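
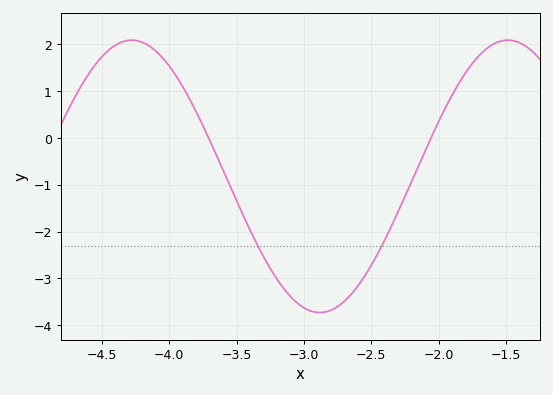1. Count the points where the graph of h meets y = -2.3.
2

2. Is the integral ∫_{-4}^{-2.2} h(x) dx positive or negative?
negative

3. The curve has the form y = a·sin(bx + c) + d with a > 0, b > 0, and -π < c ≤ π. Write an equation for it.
y = 2.91sin(2.25x - 1.37) - 0.82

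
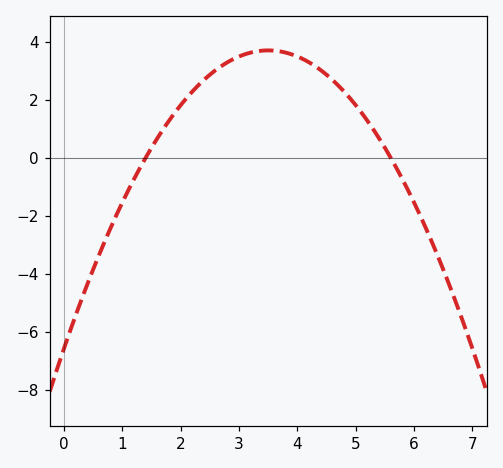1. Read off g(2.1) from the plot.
2.06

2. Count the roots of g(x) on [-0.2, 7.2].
2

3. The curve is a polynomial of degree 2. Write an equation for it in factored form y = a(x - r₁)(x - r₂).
y = -0.84(x - 1.4)(x - 5.6)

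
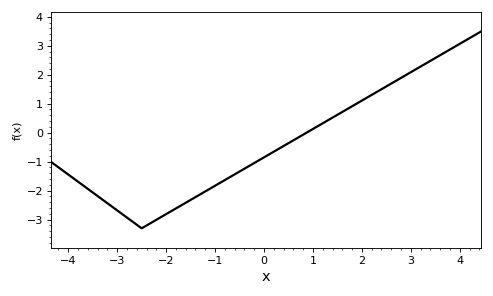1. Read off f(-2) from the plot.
-2.81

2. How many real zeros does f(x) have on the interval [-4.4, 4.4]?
1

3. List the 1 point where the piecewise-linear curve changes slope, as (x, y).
(-2.5, -3.3)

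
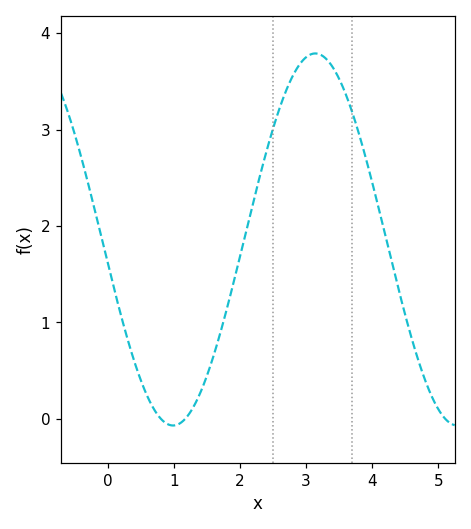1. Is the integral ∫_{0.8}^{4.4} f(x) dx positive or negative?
positive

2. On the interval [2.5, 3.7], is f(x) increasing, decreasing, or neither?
neither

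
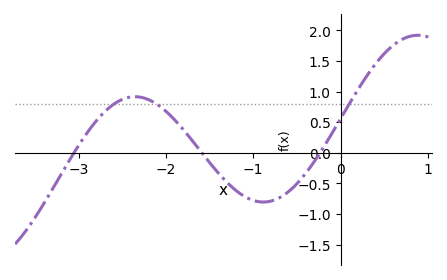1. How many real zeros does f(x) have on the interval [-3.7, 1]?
3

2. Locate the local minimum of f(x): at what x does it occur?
-0.9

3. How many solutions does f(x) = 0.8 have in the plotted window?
3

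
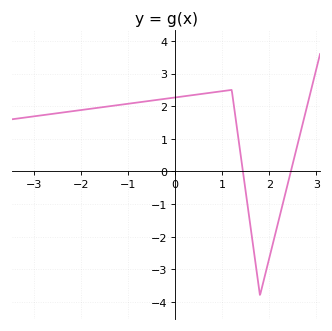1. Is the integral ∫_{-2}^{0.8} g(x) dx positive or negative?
positive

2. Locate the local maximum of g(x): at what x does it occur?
1.2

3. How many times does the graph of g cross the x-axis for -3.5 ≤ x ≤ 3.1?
2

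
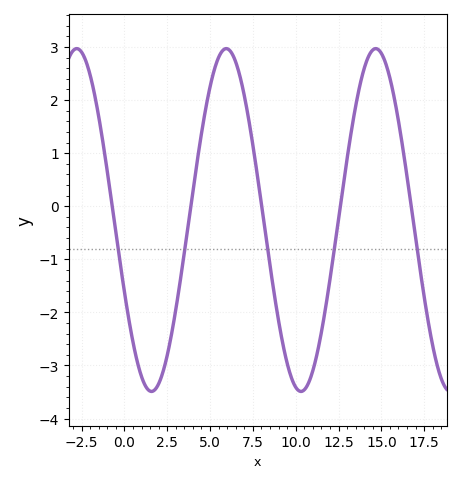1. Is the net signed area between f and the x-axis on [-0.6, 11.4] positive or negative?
negative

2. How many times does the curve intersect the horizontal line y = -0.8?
5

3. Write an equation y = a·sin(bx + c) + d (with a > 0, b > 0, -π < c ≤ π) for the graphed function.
y = 3.23sin(0.72x - 2.7) - 0.26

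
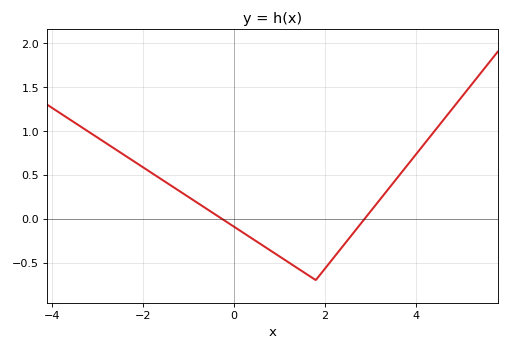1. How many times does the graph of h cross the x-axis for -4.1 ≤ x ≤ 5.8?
2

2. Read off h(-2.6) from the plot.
0.788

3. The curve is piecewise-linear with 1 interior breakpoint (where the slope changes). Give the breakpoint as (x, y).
(1.8, -0.7)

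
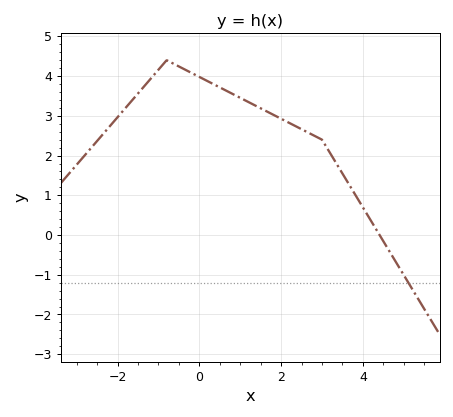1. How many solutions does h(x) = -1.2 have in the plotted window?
1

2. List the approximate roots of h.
4.41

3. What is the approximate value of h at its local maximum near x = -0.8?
4.4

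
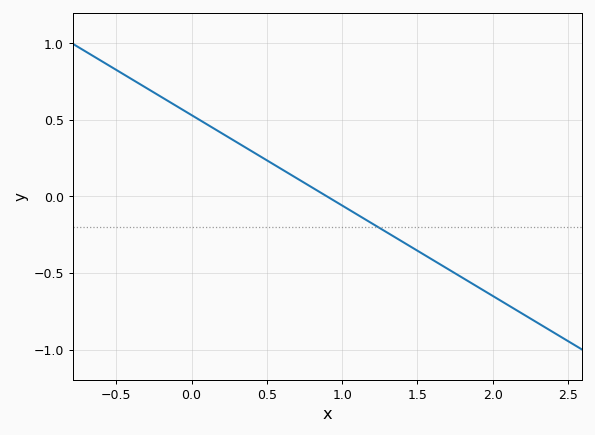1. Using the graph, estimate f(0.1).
0.472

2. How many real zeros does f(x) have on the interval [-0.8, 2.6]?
1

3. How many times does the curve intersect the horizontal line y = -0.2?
1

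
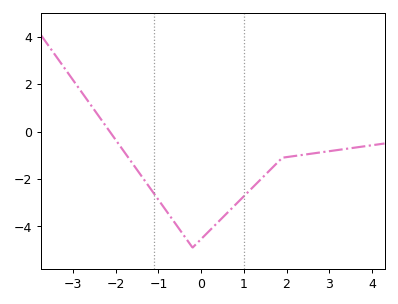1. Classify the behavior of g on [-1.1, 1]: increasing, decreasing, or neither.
neither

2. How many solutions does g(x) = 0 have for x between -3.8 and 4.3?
1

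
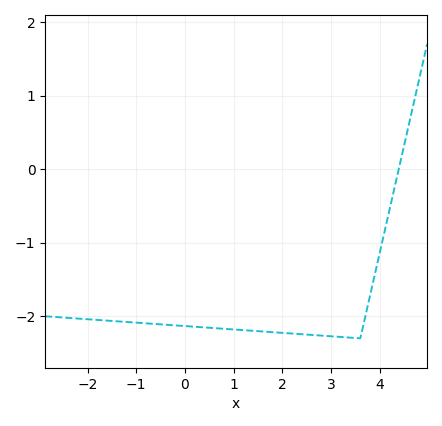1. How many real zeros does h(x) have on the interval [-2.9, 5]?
1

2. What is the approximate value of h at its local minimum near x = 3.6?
-2.3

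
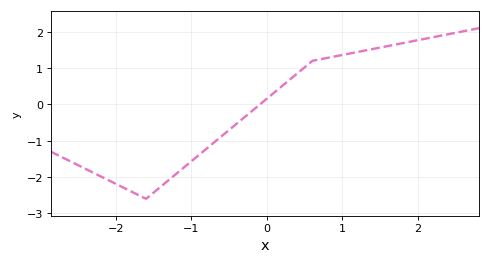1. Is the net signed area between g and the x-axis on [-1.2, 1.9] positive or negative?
positive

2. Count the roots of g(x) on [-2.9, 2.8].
1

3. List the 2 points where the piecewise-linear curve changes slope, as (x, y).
(-1.6, -2.6); (0.6, 1.2)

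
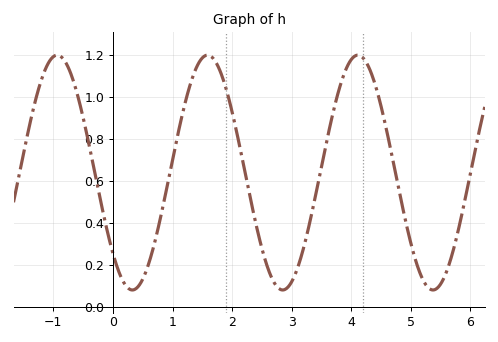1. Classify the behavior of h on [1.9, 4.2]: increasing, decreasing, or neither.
neither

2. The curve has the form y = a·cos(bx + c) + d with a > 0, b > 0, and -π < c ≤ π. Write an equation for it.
y = 0.56cos(2.5x + 2.3) + 0.64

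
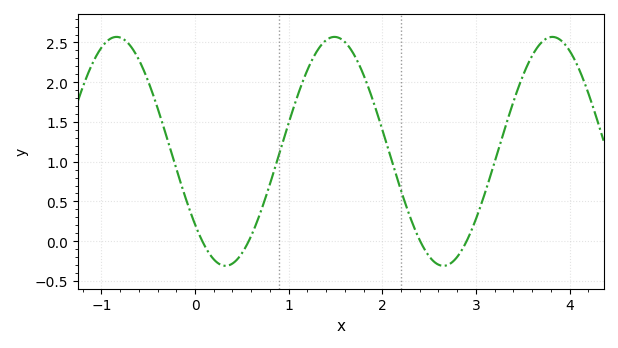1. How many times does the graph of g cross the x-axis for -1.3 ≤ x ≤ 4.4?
4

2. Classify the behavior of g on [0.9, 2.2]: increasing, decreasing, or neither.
neither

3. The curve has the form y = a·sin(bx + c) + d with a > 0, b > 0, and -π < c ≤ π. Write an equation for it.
y = 1.44sin(2.7x - 2.45) + 1.13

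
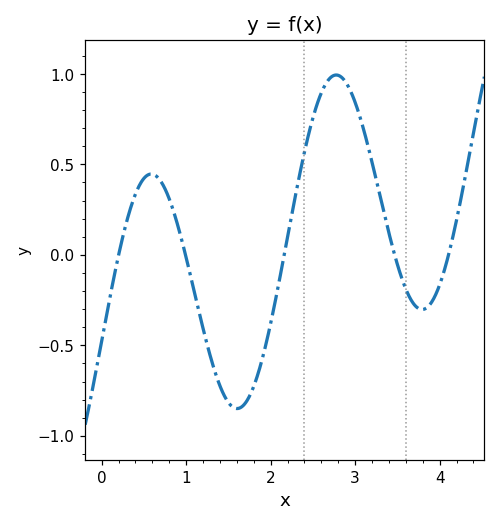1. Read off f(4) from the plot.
-0.15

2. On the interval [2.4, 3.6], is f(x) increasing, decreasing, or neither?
neither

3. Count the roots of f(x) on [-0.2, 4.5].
5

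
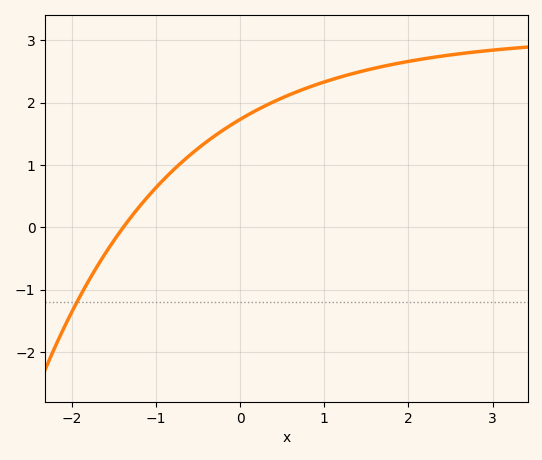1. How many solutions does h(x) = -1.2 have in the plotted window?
1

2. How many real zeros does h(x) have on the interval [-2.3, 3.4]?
1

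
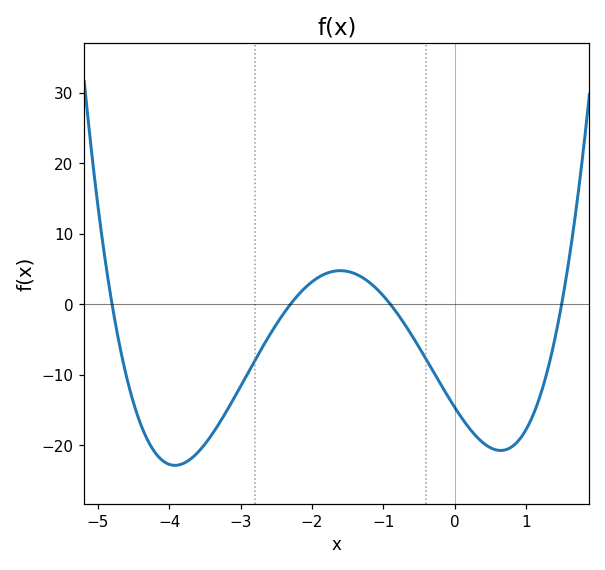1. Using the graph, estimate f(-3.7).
-22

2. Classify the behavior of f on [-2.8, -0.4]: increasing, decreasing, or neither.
neither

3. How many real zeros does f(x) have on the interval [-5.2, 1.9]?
4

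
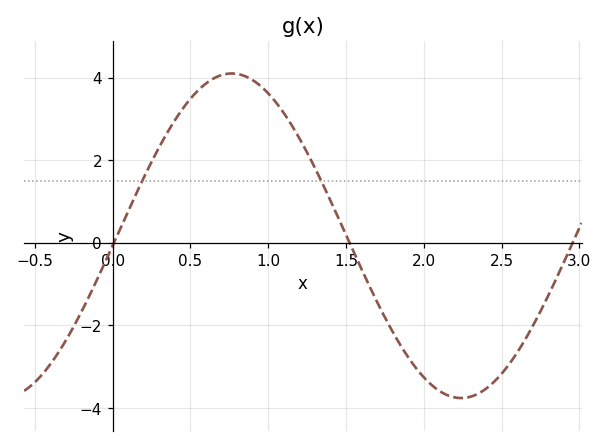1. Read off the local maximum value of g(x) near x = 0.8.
4.1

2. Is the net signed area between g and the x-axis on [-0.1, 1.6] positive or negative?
positive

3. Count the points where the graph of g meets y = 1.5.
2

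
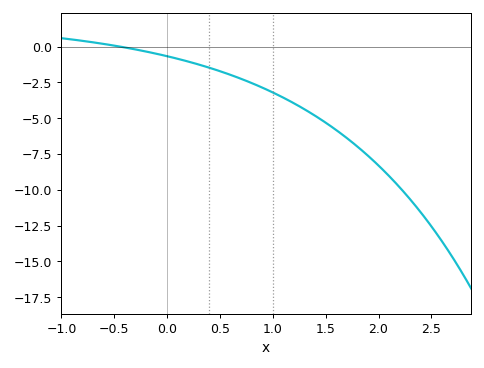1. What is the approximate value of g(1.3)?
-4.38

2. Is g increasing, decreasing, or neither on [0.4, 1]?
decreasing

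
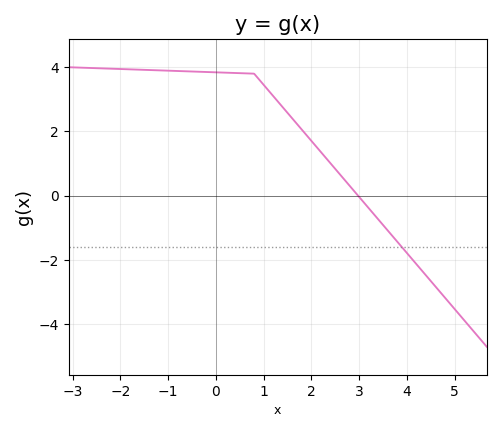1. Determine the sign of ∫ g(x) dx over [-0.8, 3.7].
positive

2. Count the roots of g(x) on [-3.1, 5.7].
1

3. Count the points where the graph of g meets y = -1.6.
1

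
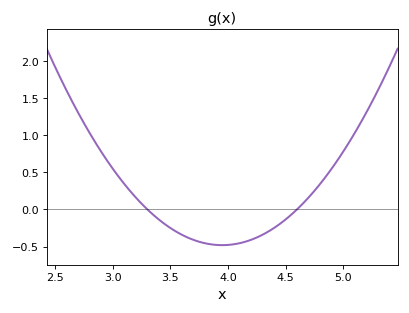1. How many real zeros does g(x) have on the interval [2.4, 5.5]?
2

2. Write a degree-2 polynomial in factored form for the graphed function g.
y = 1.14(x - 3.3)(x - 4.6)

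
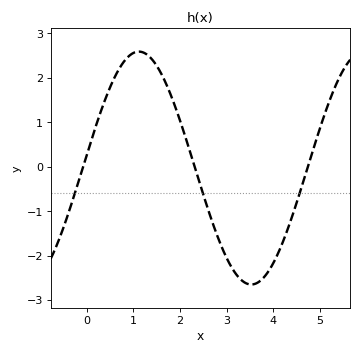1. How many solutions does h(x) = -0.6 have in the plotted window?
3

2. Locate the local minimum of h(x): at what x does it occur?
3.53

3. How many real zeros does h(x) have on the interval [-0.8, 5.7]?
3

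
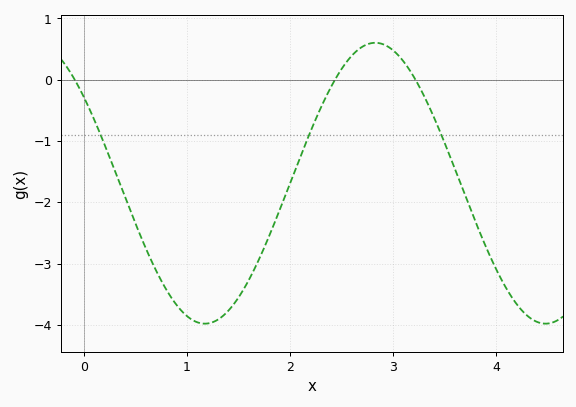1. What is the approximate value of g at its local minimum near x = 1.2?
-4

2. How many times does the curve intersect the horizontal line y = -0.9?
3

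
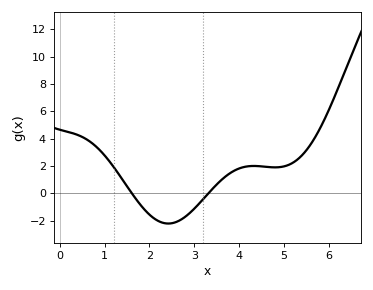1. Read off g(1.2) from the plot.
2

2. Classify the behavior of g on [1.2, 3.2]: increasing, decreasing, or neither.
neither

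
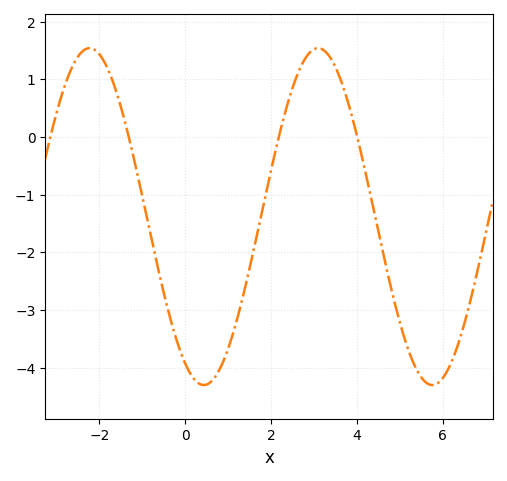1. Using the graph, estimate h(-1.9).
1.3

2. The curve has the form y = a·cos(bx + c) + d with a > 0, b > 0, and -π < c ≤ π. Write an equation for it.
y = 2.92cos(1.2x + 2.6) - 1.38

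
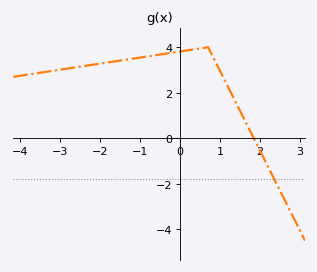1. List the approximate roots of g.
1.8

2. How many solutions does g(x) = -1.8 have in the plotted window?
1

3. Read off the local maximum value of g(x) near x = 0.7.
4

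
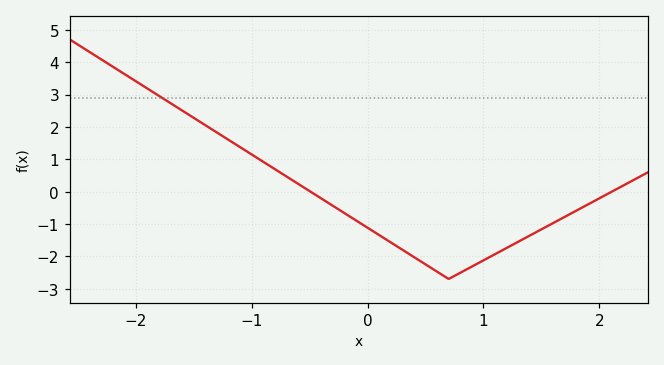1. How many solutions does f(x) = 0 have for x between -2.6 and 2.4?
2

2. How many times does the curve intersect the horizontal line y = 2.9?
1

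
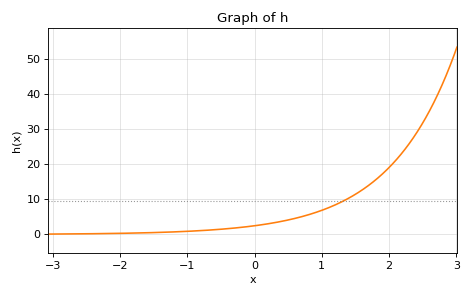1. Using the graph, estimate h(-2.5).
0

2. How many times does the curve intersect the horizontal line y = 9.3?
1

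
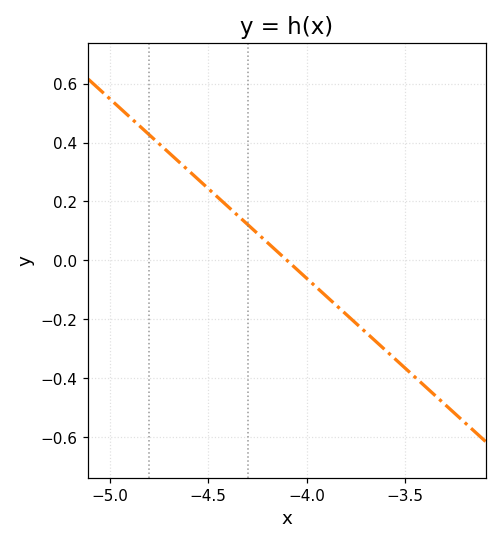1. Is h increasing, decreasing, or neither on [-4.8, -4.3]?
decreasing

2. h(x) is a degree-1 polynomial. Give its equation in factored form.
y = -0.61(x + 4.1)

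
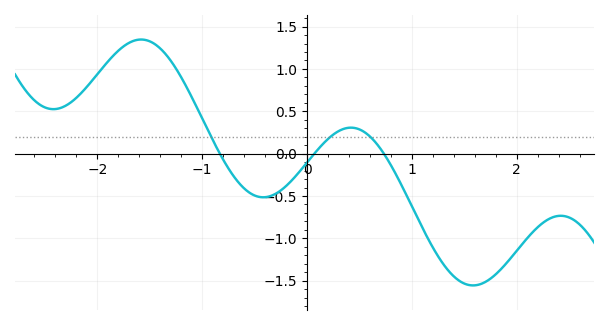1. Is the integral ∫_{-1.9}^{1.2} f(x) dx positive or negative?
positive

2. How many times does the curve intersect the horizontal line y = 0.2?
3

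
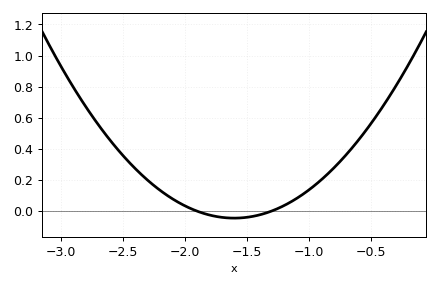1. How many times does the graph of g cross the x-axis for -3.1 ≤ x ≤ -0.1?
2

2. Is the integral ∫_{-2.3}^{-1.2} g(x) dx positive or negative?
positive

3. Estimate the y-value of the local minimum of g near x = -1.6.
-0.045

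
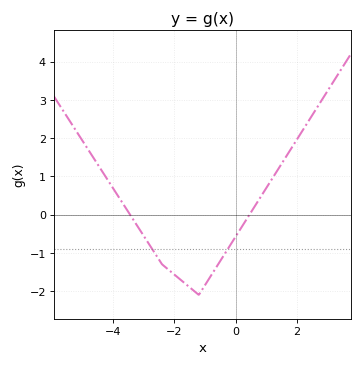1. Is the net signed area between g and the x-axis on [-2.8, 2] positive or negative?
negative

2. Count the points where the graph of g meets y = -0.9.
2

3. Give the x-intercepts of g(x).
-3.4, 0.4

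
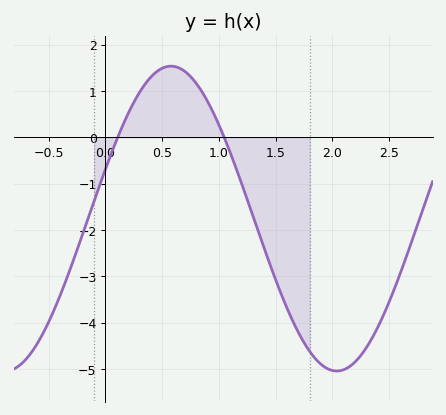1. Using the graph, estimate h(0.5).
1.5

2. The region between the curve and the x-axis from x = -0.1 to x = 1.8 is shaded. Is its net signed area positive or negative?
negative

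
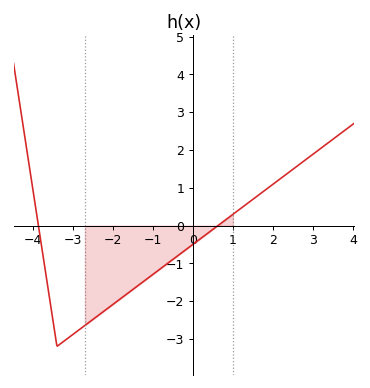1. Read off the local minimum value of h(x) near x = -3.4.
-3.2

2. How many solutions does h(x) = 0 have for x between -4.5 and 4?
2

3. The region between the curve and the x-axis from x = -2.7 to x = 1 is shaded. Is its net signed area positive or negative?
negative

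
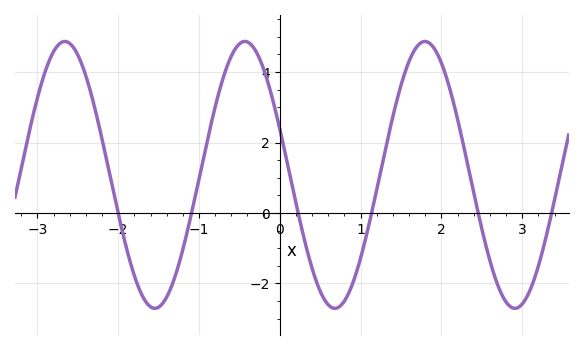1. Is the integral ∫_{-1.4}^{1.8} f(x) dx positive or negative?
positive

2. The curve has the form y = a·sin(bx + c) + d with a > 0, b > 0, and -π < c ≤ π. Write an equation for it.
y = 3.79sin(2.82x + 2.79) + 1.08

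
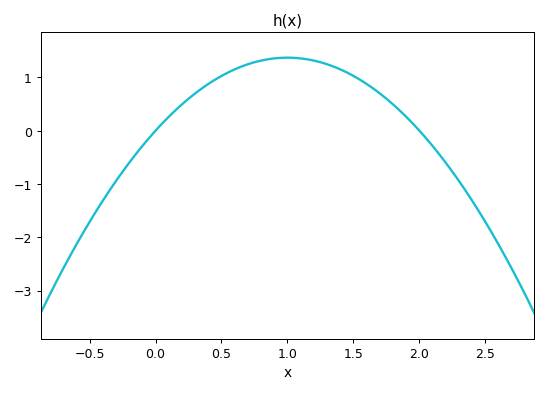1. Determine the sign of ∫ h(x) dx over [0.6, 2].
positive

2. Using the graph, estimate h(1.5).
1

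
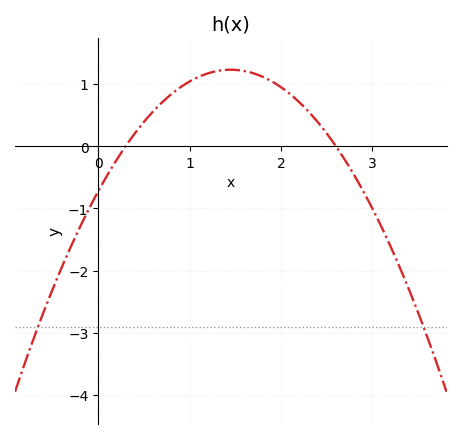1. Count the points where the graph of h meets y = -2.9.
2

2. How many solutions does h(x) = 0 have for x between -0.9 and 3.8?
2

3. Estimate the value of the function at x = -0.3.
-1.62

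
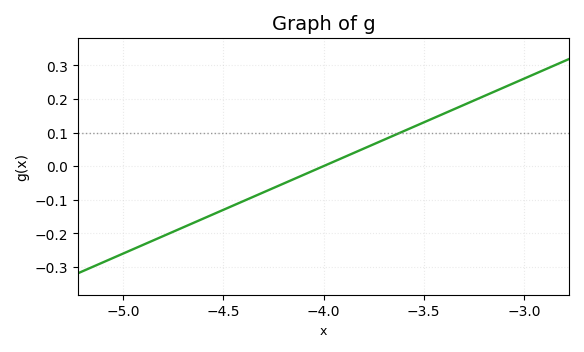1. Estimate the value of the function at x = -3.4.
0.156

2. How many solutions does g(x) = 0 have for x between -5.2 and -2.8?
1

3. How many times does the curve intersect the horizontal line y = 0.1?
1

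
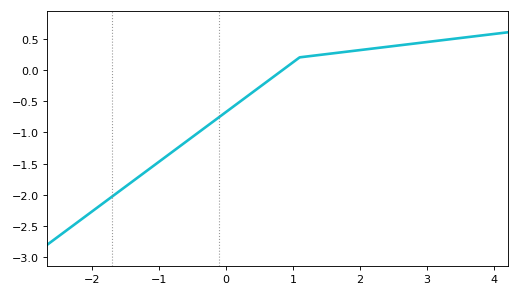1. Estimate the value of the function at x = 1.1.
0.2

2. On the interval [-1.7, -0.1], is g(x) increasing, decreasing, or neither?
increasing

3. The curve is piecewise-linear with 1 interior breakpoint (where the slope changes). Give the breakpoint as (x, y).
(1.1, 0.2)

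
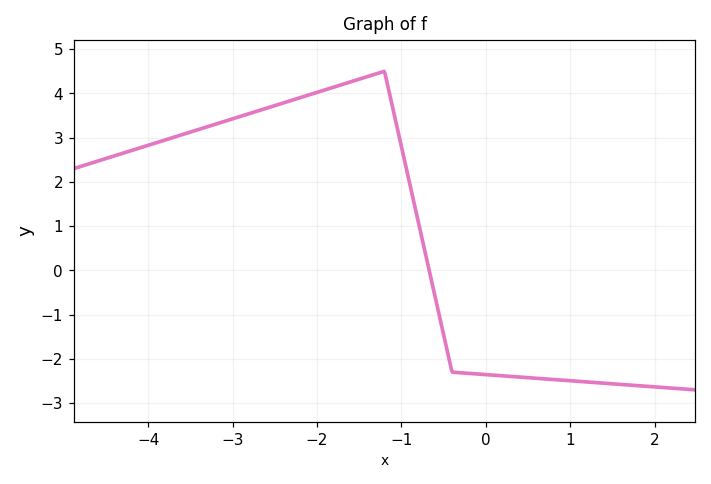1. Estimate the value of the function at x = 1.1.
-2.5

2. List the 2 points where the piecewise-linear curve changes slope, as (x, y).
(-1.2, 4.5); (-0.4, -2.3)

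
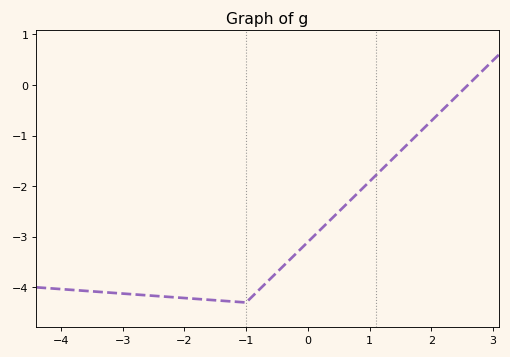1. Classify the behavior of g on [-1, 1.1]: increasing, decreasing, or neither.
increasing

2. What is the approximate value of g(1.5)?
-1.31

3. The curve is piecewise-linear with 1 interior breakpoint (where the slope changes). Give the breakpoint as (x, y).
(-1, -4.3)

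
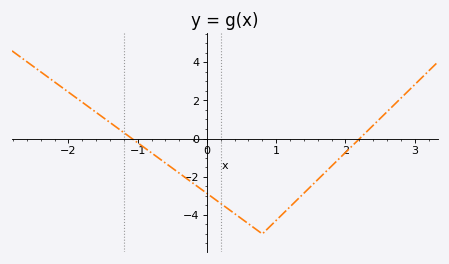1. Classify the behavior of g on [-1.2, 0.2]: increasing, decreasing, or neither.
decreasing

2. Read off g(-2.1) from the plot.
2.6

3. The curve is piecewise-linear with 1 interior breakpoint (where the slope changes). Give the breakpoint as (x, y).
(0.8, -5)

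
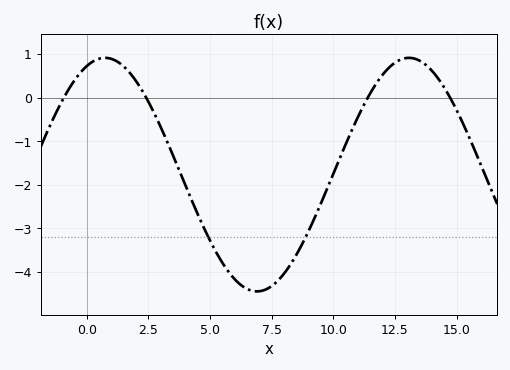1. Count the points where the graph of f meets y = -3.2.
2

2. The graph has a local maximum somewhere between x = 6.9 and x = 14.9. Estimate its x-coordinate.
13.1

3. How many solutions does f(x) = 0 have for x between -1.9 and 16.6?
4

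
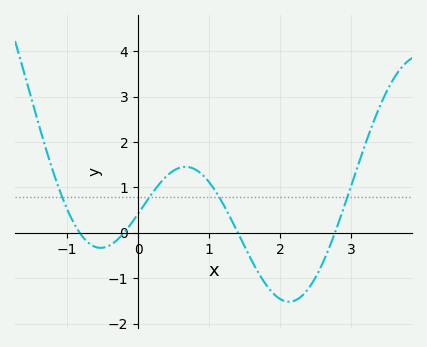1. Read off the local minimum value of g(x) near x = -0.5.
-0.3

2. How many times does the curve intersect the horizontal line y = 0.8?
4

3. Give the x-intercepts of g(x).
-0.8, -0.2, 1.4, 2.8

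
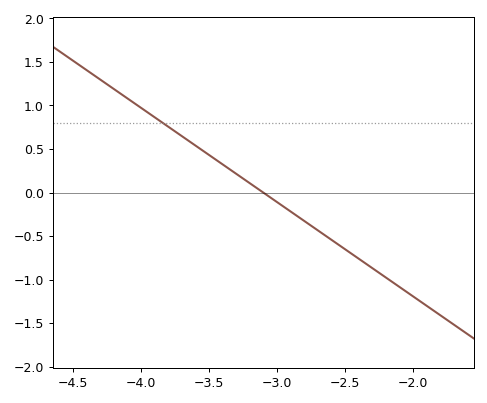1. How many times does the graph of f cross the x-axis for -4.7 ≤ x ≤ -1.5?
1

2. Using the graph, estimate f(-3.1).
0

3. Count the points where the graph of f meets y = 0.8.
1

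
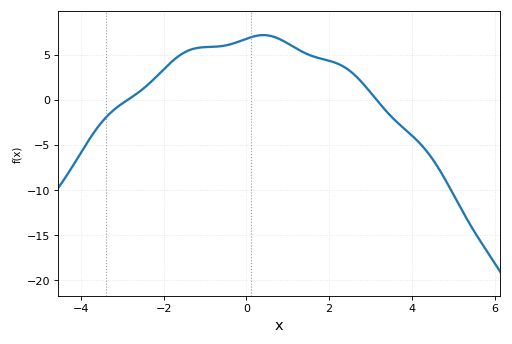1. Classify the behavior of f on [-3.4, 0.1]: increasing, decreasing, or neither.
increasing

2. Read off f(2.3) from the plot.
3.8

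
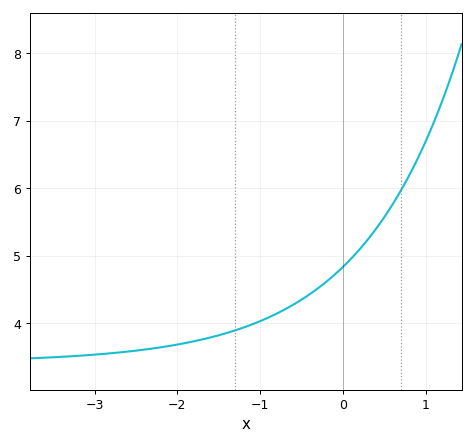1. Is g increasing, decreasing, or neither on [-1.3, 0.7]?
increasing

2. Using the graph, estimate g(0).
4.8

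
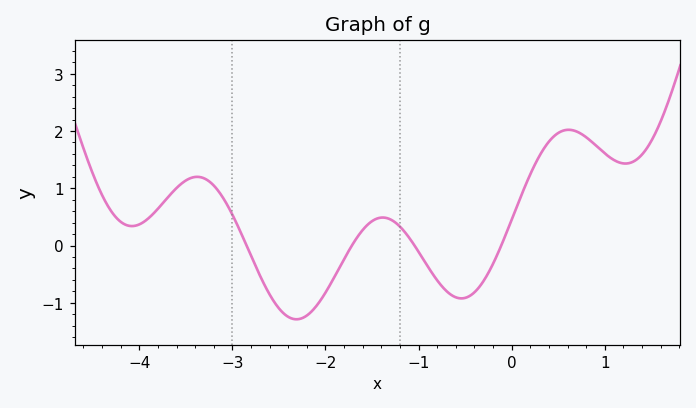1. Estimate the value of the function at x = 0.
0.4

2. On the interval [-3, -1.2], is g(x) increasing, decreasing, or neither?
neither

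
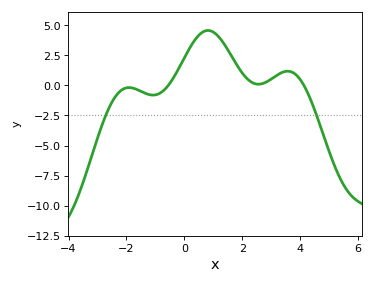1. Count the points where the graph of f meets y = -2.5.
2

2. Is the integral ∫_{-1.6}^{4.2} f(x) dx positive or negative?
positive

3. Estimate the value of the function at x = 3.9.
0.791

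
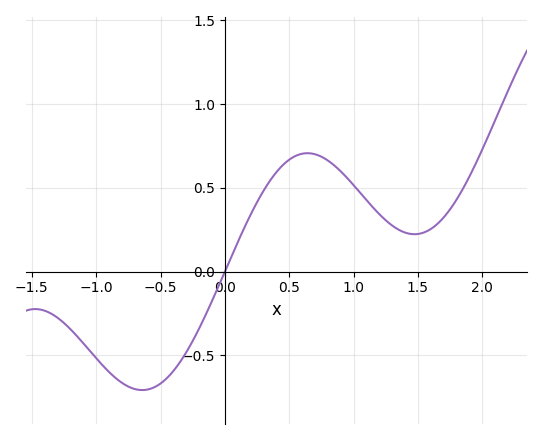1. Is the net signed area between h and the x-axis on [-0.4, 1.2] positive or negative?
positive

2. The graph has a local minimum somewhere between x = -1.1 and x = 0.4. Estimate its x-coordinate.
-0.6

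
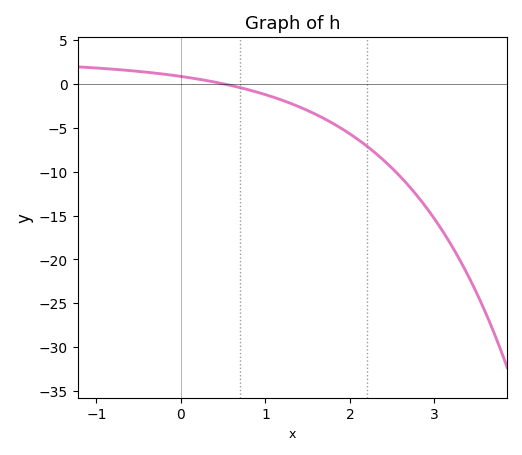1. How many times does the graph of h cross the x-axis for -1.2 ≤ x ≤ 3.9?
1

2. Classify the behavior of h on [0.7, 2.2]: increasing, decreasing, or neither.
decreasing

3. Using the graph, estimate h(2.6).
-10.6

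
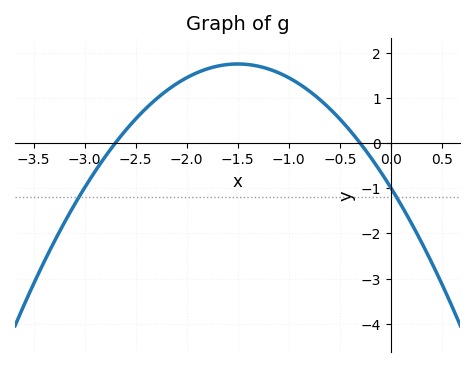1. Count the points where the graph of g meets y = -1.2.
2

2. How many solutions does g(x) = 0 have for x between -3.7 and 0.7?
2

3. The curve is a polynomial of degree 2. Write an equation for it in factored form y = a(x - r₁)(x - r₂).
y = -1.22(x + 2.7)(x + 0.3)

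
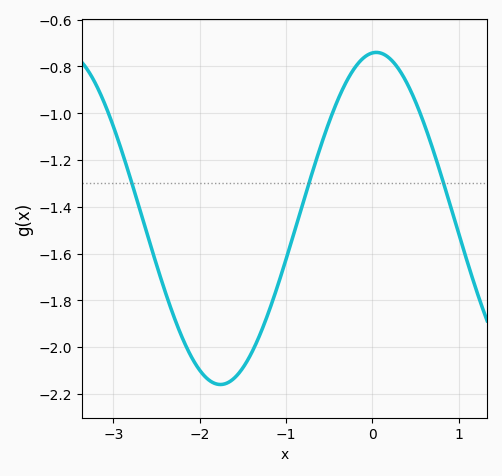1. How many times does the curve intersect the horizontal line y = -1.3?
3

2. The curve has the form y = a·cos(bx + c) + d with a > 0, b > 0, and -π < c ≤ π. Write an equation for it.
y = 0.71cos(1.74x - 0.08) - 1.45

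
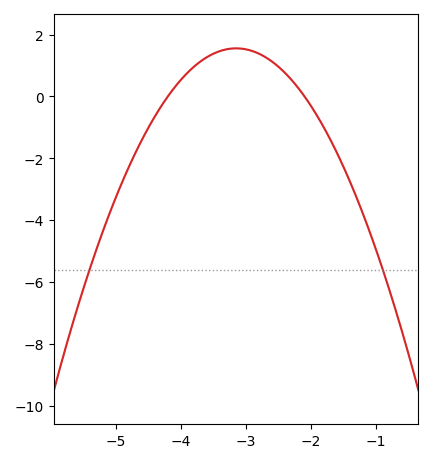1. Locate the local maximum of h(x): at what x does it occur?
-3.15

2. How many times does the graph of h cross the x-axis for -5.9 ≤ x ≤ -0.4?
2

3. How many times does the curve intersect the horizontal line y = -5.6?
2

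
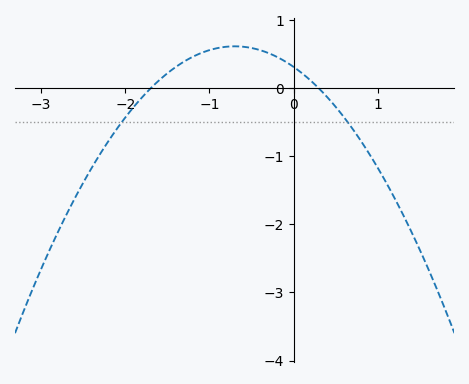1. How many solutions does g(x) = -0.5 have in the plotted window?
2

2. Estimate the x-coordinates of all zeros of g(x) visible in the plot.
-1.7, 0.3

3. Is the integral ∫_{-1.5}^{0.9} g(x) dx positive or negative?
positive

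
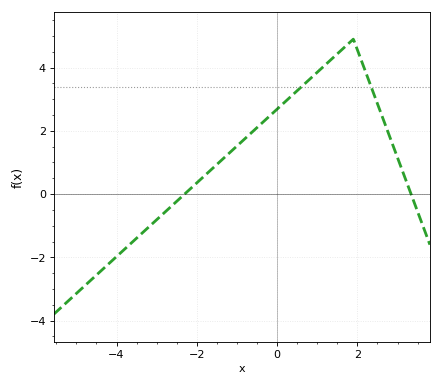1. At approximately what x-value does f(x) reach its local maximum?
1.8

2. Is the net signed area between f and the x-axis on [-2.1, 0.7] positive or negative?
positive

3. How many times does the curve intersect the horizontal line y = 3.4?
2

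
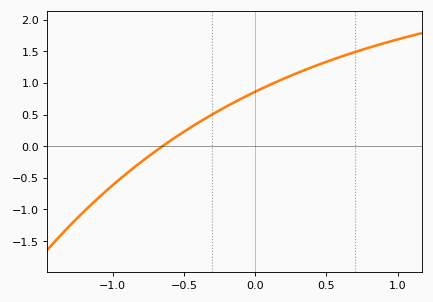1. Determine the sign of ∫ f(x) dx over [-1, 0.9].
positive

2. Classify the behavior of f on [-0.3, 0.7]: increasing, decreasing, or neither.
increasing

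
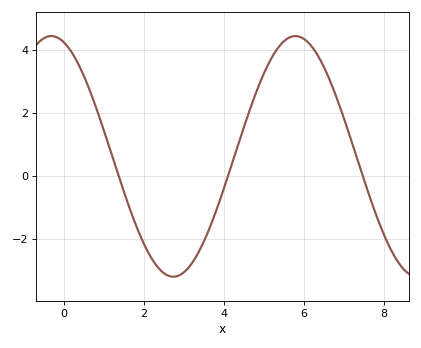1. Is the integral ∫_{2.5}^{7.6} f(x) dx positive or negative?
positive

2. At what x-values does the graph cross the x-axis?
1.4, 4.2, 7.4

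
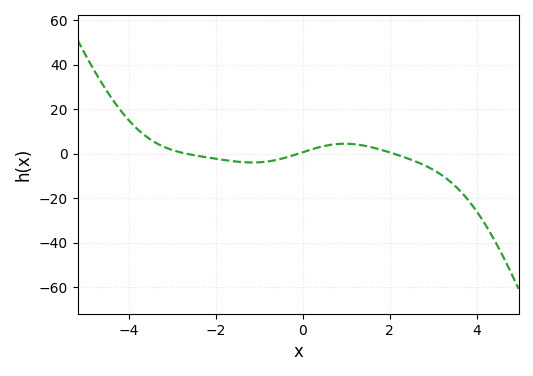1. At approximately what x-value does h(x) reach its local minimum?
-1.16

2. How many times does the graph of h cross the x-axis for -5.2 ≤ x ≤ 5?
3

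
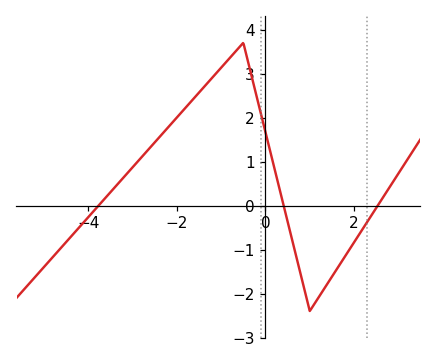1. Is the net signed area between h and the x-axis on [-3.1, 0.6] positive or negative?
positive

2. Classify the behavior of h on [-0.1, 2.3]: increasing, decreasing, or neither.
neither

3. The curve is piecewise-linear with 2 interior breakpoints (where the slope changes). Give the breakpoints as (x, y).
(-0.5, 3.7); (1, -2.4)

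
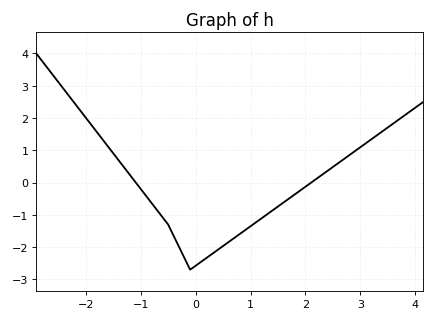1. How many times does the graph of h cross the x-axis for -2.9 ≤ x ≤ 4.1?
2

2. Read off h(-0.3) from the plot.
-2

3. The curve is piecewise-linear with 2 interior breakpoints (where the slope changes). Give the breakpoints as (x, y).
(-0.5, -1.3); (-0.1, -2.7)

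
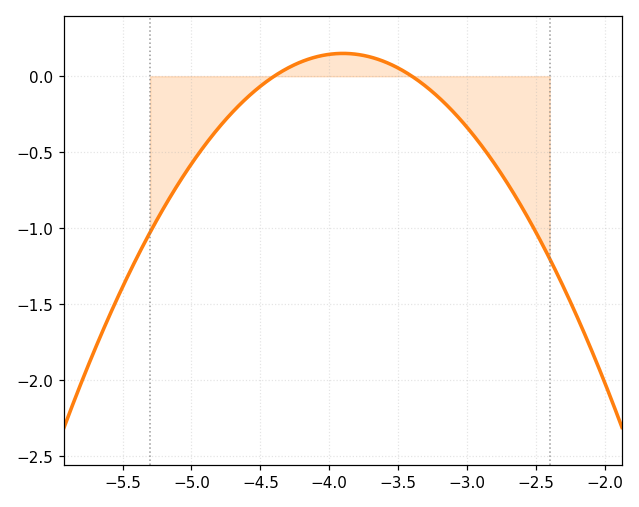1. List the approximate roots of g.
-4.4, -3.4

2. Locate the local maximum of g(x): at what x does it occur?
-3.9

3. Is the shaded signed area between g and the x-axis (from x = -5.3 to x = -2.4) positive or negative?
negative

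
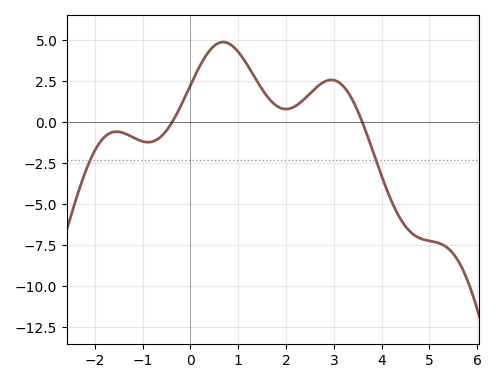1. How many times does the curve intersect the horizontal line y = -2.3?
2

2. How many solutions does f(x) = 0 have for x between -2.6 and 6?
2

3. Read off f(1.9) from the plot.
0.851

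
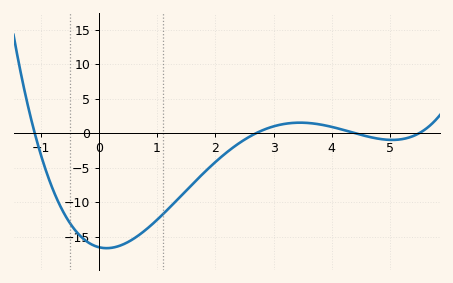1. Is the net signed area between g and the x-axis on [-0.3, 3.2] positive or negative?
negative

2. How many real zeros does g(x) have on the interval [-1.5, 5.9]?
4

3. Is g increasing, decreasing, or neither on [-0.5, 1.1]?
neither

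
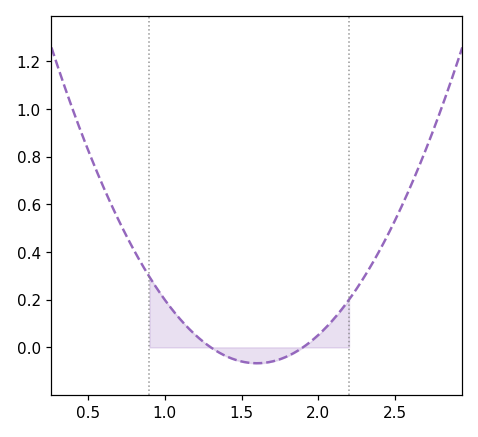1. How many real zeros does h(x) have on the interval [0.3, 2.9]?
2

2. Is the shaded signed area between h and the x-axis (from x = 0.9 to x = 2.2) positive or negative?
positive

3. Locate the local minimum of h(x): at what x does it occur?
1.6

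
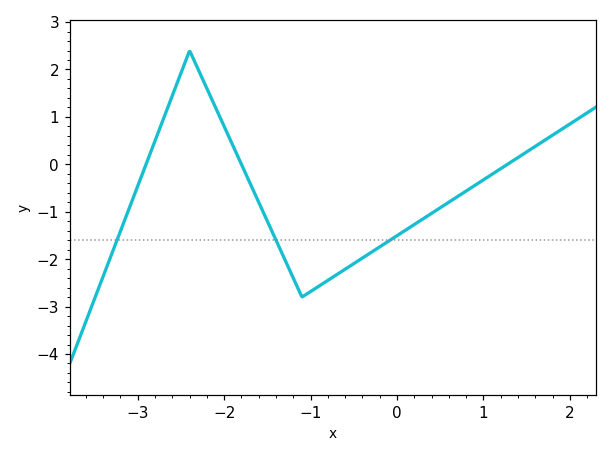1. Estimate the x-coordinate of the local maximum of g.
-2.4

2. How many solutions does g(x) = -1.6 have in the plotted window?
3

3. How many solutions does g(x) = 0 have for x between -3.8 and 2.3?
3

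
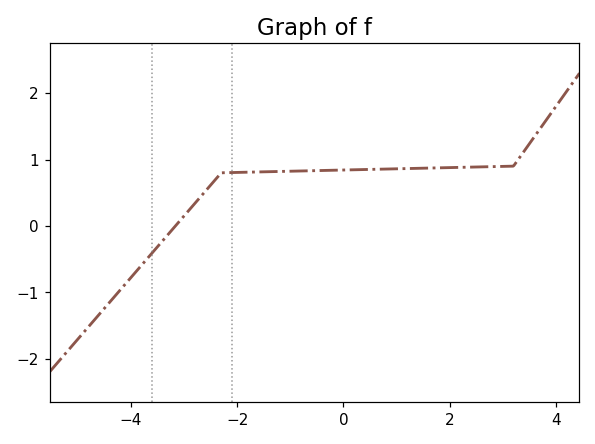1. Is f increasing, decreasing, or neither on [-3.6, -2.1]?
increasing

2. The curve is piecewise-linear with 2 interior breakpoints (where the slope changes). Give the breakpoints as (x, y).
(-2.3, 0.8); (3.2, 0.9)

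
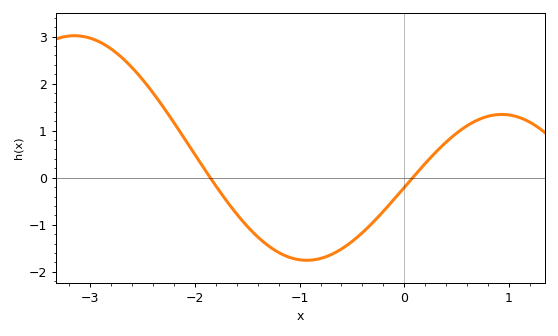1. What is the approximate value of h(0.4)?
0.758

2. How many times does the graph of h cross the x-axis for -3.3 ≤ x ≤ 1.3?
2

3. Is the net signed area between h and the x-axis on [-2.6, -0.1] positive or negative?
negative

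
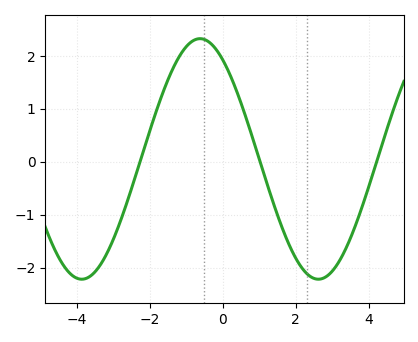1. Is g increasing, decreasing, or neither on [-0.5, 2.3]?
decreasing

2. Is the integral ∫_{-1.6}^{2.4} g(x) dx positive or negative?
positive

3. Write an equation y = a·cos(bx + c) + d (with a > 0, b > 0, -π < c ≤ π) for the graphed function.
y = 2.27cos(0.97x + 0.602) + 0.05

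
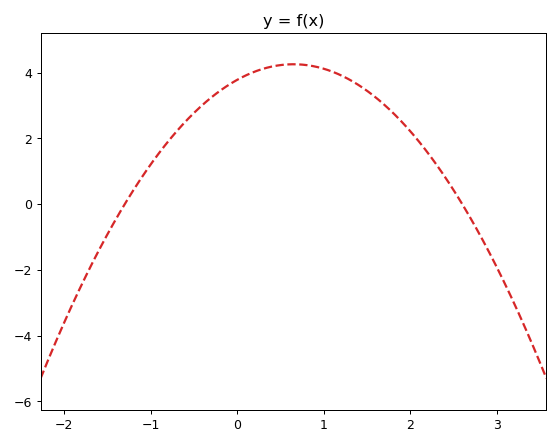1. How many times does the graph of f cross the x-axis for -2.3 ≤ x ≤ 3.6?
2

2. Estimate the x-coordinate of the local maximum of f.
0.65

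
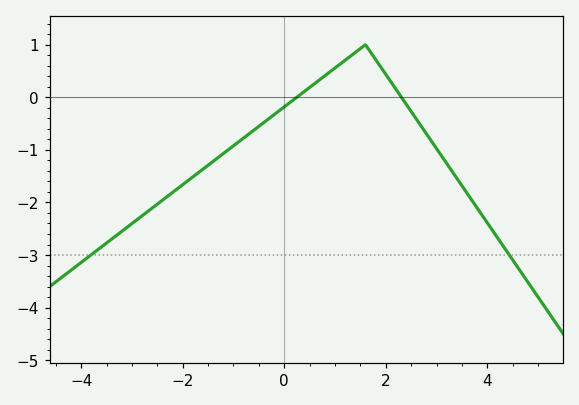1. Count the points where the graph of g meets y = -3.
2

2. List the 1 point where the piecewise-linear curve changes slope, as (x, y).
(1.6, 1)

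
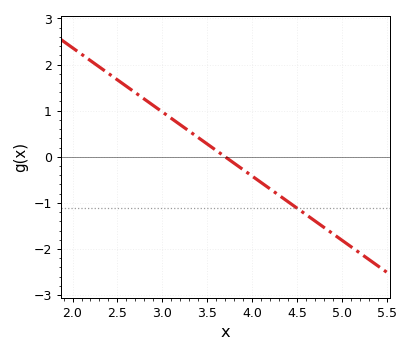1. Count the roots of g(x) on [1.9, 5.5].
1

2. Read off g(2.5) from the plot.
1.67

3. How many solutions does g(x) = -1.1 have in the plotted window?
1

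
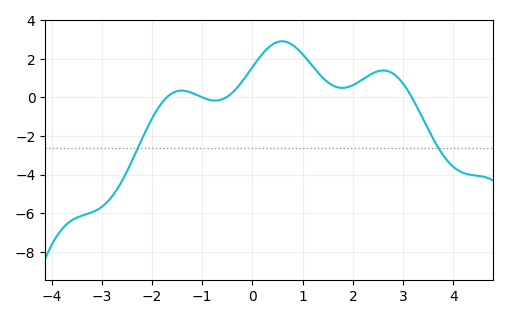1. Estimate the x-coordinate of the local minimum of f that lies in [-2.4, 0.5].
-0.743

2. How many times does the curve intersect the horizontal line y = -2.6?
2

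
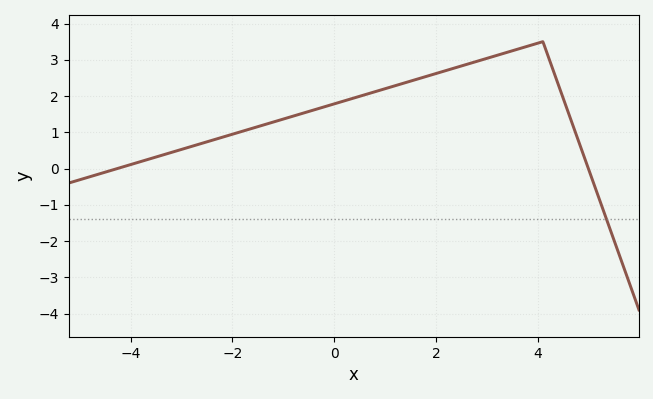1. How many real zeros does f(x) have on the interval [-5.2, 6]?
2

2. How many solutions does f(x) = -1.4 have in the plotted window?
1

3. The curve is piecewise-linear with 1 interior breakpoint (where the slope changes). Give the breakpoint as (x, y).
(4.1, 3.5)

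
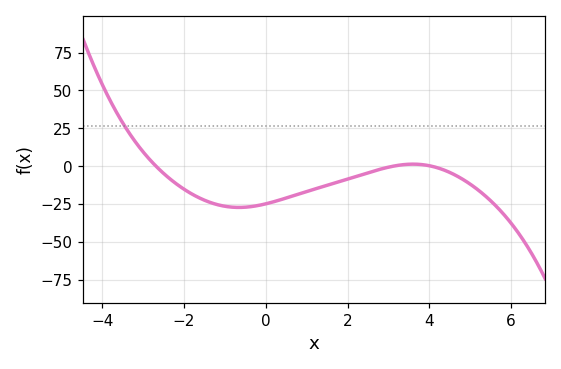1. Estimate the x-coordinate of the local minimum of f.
-0.6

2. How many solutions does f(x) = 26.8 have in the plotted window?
1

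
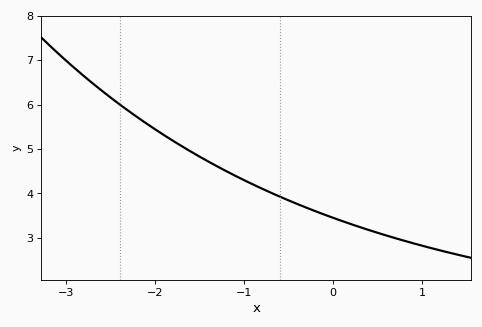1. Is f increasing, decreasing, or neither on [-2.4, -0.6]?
decreasing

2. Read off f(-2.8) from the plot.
6.64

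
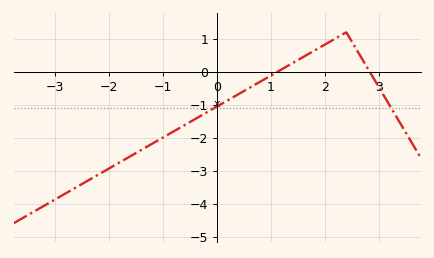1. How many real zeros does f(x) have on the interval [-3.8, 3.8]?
2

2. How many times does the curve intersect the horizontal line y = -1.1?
2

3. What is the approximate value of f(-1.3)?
-2.3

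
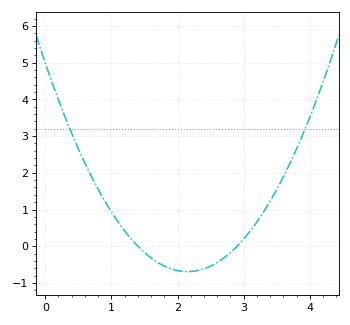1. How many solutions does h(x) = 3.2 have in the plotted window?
2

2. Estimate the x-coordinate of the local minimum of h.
2.1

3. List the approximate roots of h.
1.4, 2.9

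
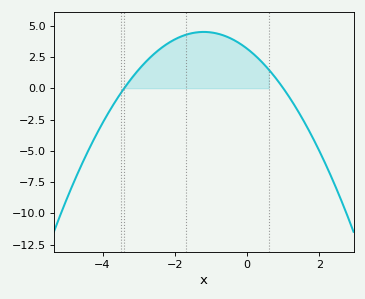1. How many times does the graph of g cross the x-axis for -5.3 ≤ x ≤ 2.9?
2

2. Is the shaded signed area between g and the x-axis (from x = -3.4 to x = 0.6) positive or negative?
positive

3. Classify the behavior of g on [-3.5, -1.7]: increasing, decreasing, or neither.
increasing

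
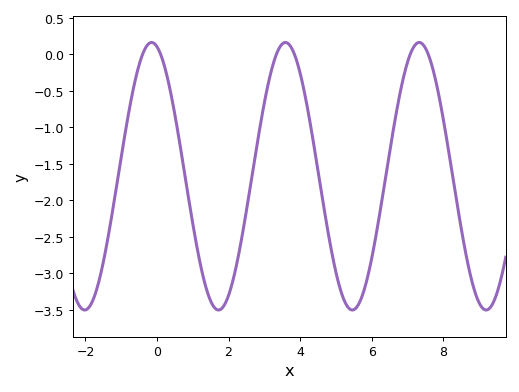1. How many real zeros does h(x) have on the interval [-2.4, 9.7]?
6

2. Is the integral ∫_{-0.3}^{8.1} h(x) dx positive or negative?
negative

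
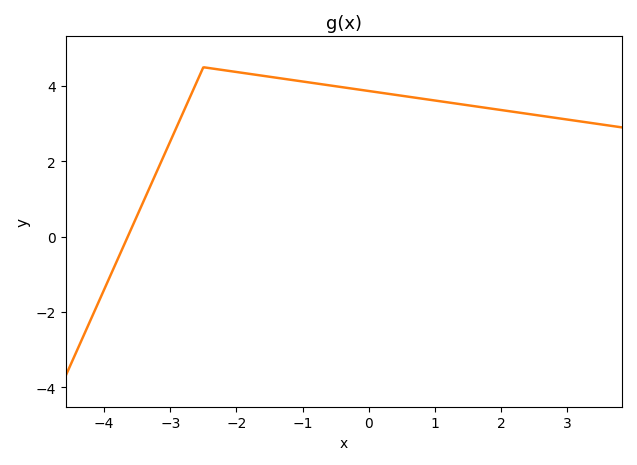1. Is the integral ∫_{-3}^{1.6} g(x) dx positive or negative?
positive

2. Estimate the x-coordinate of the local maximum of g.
-2.5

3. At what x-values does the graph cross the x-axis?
-3.64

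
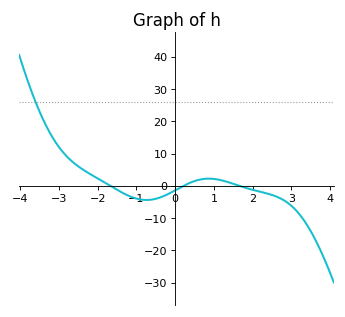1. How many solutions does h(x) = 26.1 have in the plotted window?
1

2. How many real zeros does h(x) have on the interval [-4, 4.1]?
3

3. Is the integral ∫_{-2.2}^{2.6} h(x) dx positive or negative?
negative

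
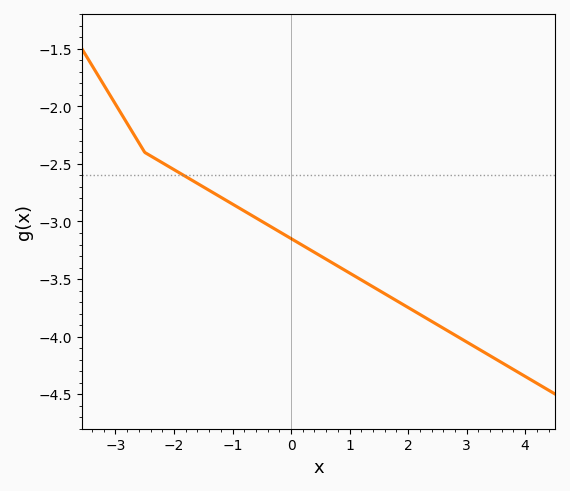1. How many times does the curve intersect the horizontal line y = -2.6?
1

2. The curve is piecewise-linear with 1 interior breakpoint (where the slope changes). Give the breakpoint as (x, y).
(-2.5, -2.4)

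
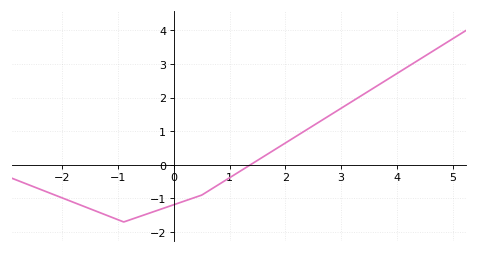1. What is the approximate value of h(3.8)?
2.51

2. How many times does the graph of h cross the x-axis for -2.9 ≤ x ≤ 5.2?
1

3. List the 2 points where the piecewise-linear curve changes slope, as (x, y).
(-0.9, -1.7); (0.5, -0.9)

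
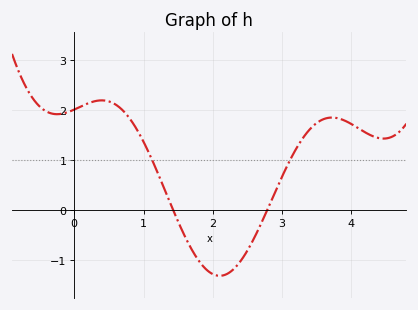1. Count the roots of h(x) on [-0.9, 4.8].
2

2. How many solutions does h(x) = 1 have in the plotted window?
2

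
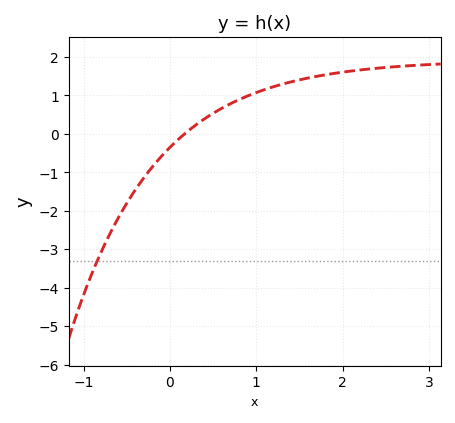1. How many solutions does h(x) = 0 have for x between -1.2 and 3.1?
1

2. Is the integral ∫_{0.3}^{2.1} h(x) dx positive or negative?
positive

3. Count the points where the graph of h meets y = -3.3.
1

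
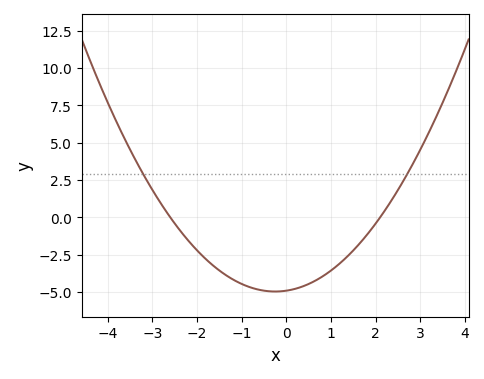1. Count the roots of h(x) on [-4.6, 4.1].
2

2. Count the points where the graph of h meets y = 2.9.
2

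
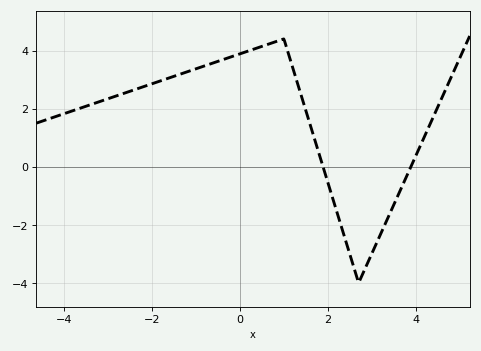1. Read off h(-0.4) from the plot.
3.6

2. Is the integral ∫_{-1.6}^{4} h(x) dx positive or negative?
positive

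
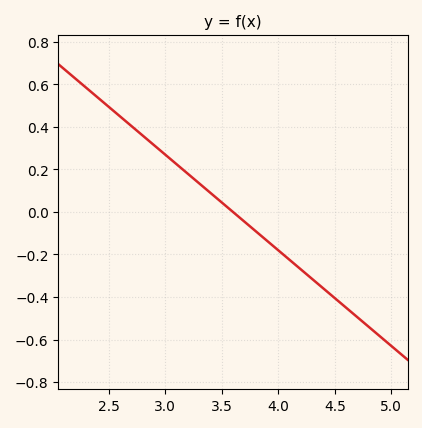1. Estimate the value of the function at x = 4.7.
-0.495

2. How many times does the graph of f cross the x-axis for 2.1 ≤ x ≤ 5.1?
1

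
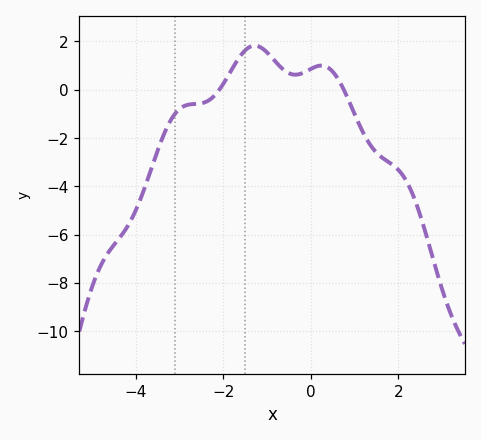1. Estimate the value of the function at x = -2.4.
-0.503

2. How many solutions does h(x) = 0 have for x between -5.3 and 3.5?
2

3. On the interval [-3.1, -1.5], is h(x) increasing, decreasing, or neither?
increasing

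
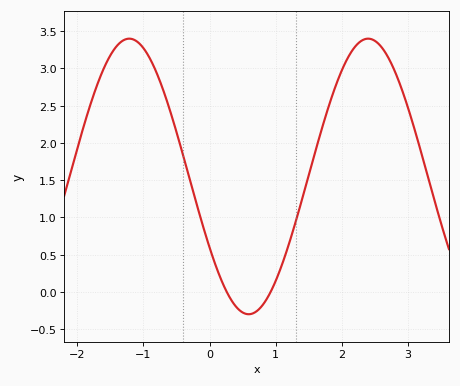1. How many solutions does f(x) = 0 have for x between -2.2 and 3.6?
2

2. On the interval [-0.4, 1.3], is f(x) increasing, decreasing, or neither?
neither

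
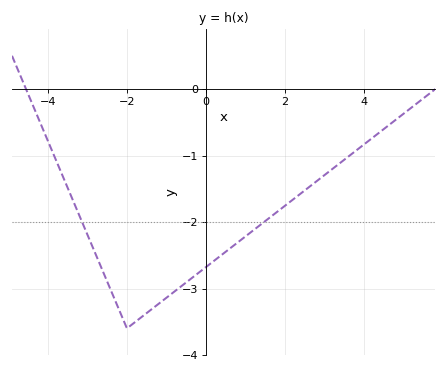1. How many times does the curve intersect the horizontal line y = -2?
2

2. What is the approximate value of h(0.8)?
-2.3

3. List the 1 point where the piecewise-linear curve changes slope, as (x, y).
(-2, -3.6)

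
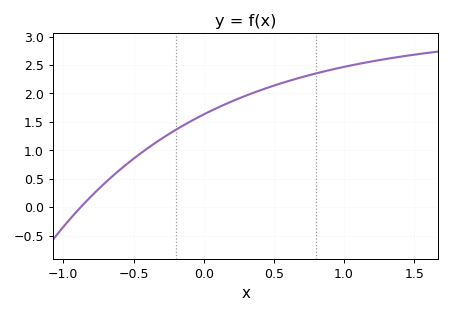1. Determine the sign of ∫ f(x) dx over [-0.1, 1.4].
positive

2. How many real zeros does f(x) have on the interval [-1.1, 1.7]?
1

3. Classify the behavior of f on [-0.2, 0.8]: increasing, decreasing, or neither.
increasing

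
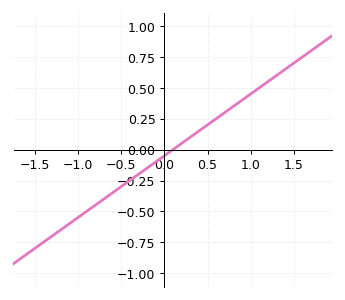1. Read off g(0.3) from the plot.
0.1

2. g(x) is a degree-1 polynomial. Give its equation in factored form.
y = 0.5(x - 0.1)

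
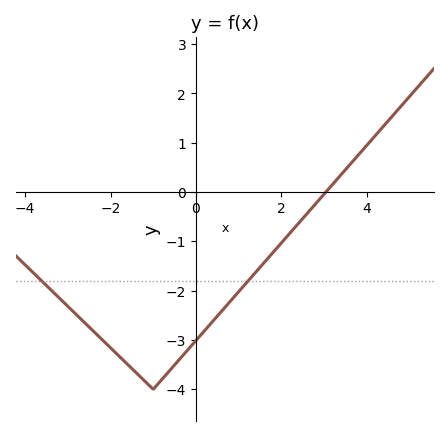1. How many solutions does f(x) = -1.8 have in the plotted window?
2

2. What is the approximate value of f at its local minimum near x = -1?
-4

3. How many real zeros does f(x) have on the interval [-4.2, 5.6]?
1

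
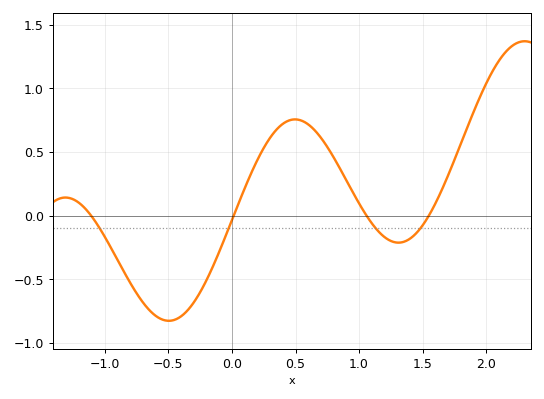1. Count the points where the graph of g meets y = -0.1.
4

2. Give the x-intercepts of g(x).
-1.1, 0, 1.1, 1.5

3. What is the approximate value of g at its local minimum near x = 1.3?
-0.2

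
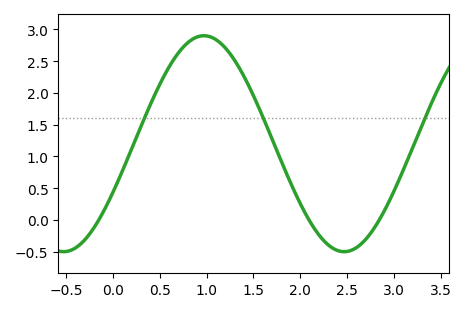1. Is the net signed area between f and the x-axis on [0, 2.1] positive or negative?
positive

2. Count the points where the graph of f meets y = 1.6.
3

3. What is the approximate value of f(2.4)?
-0.483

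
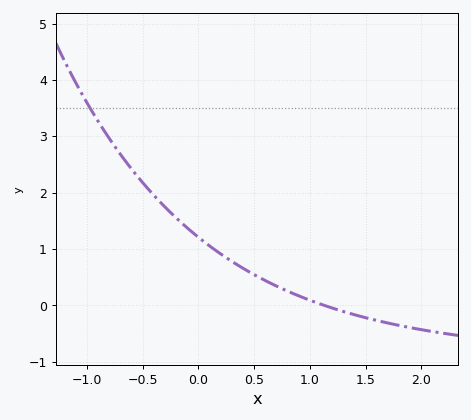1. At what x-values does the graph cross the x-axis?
1.15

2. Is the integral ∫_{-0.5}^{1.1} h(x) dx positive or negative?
positive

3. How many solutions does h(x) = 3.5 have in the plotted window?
1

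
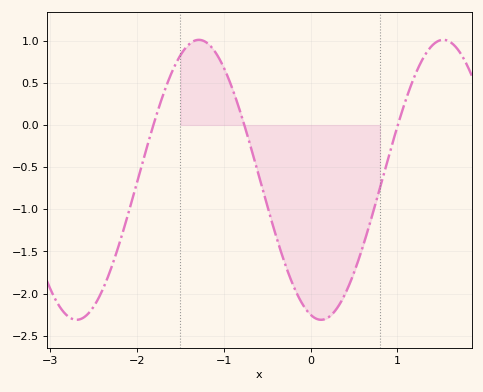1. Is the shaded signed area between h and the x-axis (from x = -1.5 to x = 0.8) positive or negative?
negative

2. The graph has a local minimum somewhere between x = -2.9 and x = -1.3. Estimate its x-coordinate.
-2.7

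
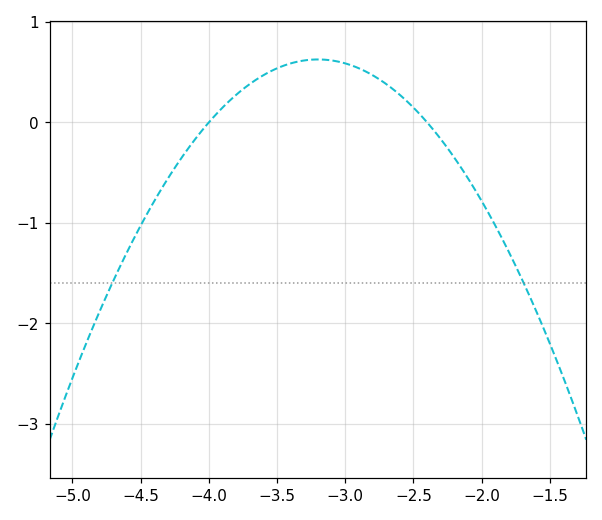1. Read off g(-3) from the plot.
0.6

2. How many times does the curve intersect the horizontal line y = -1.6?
2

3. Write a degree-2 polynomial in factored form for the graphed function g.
y = -0.98(x + 4)(x + 2.4)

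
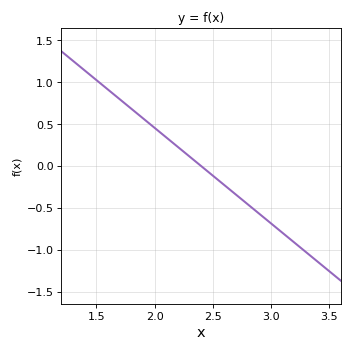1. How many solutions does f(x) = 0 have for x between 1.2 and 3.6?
1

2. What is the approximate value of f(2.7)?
-0.35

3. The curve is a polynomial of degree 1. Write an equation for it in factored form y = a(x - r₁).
y = -1.14(x - 2.4)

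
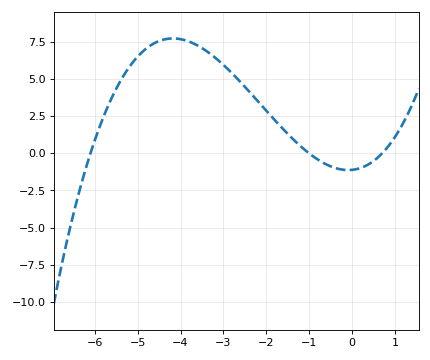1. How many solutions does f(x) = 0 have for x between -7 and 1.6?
3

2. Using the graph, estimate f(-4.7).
7.5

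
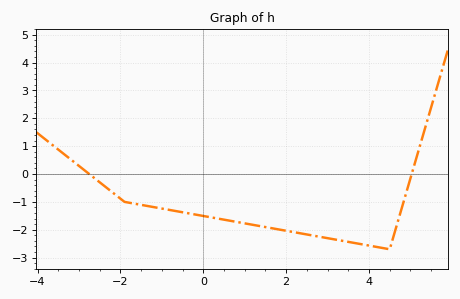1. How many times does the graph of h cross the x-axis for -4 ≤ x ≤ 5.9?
2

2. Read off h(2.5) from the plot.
-2.17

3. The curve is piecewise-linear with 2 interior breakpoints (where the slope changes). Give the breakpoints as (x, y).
(-1.9, -1); (4.5, -2.7)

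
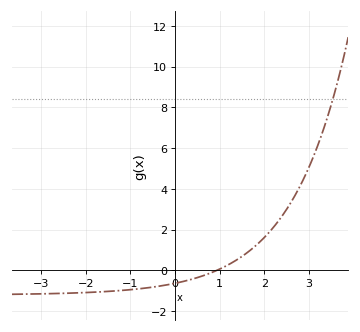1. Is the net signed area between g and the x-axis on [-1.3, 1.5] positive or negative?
negative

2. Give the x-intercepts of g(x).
0.931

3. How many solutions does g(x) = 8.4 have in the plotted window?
1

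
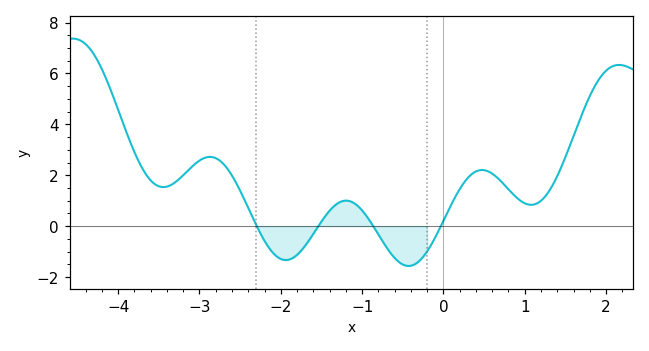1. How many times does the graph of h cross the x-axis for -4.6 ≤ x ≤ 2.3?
4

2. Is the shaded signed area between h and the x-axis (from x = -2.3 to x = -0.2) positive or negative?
negative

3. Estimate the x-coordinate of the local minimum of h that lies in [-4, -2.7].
-3.45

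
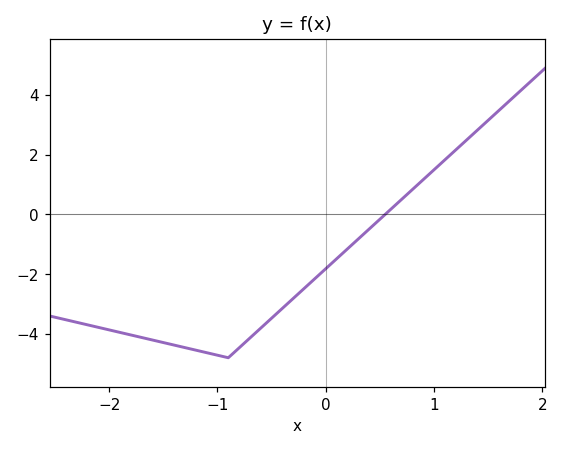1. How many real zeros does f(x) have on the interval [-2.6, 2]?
1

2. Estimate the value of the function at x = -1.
-4.72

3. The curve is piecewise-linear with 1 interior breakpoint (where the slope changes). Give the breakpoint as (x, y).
(-0.9, -4.8)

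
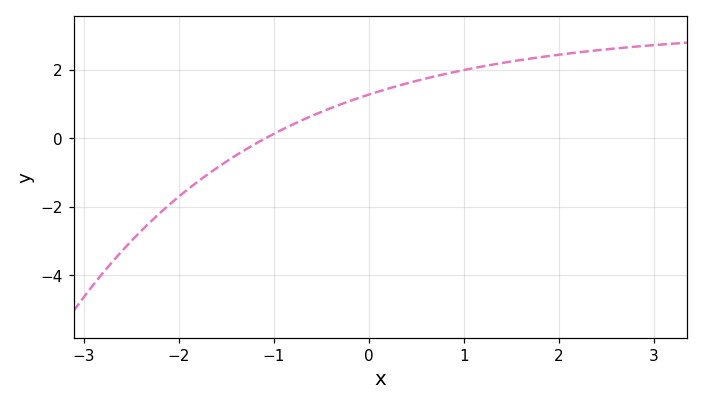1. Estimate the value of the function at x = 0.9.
1.93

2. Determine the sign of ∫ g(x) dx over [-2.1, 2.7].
positive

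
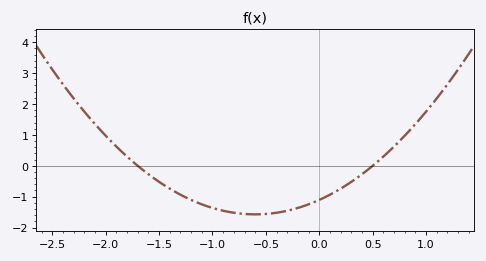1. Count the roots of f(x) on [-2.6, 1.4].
2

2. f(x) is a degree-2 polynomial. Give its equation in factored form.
y = 1.3(x + 1.7)(x - 0.5)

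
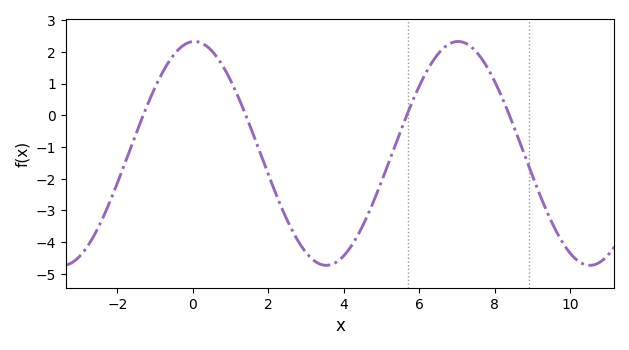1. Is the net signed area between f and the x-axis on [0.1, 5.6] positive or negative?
negative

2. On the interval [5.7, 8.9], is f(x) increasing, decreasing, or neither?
neither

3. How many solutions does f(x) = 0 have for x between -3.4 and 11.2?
4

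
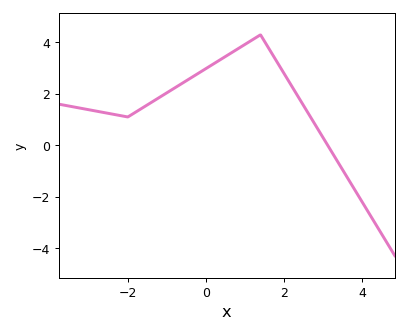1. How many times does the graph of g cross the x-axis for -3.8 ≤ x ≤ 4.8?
1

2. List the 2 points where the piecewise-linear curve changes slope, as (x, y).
(-2, 1.1); (1.4, 4.3)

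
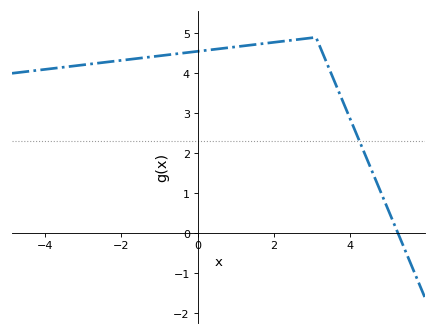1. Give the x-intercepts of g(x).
5.2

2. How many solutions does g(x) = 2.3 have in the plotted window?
1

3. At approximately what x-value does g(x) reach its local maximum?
3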